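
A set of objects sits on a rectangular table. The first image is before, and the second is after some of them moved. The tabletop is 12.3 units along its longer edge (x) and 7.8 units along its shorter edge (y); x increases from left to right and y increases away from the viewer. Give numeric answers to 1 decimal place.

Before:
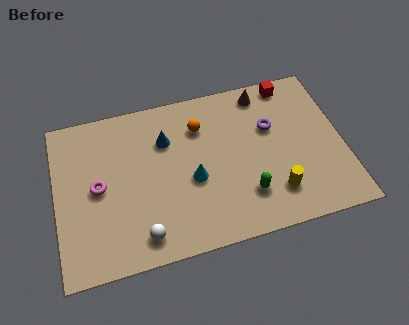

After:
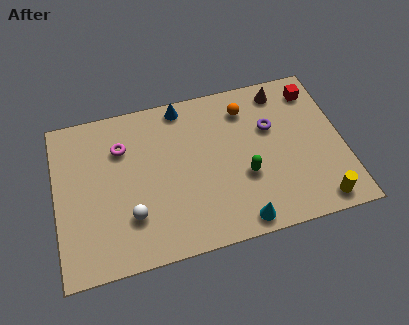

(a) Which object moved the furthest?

the cyan cone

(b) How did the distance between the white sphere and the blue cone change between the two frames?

+0.9

Before: roughly 4.5 units apart; after: 5.4. That's 0.9 units further apart.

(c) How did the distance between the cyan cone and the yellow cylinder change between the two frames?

-0.3

Before: roughly 3.7 units apart; after: 3.4. That's 0.3 units closer together.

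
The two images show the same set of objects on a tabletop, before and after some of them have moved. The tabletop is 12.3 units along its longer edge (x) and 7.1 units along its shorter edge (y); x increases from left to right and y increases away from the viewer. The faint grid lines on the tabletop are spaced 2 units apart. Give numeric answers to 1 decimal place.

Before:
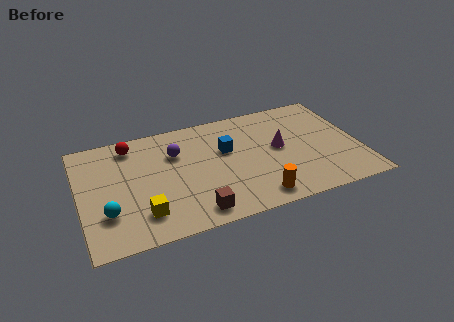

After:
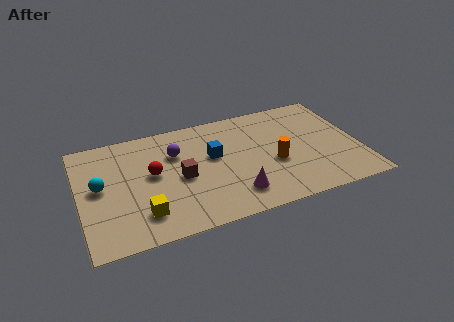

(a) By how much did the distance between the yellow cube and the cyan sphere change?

+1.2

The distance was about 1.6 in the first image and 2.8 in the second, so they moved 1.2 units further apart.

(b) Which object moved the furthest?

the magenta cone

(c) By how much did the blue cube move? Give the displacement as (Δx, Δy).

(-0.6, -0.2)

The blue cube was at about (6.5, 4.4) and moved to about (5.9, 4.2).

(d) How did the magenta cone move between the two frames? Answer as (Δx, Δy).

(-2.2, -2.3)

The magenta cone started near (8.8, 3.8) and ended near (6.6, 1.5).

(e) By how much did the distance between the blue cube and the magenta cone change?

+0.4

They were about 2.4 units apart before and 2.8 after — 0.4 units further apart.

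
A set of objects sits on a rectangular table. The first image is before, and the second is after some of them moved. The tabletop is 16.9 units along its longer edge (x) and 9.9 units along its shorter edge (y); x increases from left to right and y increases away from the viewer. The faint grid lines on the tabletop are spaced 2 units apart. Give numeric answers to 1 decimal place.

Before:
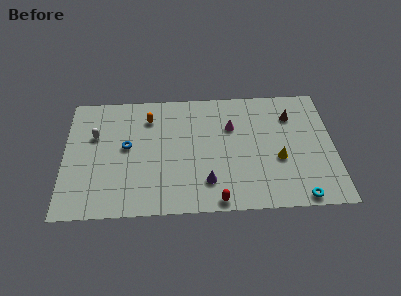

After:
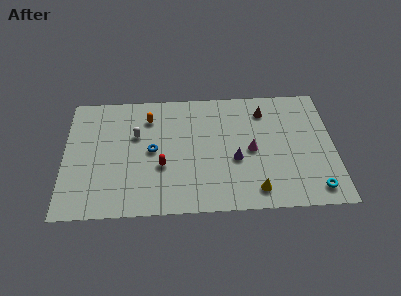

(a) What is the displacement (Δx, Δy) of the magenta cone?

(1.2, -2.0)

From the two frames, the magenta cone sits at roughly (10.5, 6.7) before and (11.7, 4.7) after.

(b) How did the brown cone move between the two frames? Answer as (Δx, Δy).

(-1.7, 0.5)

The brown cone was at about (14.3, 7.4) and moved to about (12.6, 7.9).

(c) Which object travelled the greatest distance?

the red capsule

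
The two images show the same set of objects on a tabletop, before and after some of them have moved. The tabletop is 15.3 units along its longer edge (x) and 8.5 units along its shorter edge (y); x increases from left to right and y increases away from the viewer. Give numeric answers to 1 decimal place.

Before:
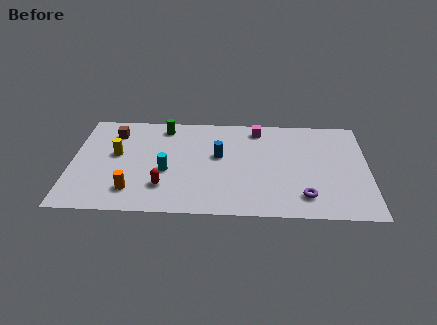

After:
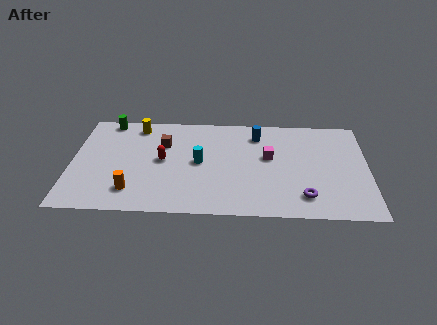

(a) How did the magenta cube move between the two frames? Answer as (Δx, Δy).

(0.6, -2.4)

The magenta cube started near (9.6, 7.3) and ended near (10.2, 4.9).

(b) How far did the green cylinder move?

2.9

The green cylinder moved from about (4.7, 7.3) to (1.8, 7.7), a distance of √(2.9² + 0.4²) ≈ 2.9.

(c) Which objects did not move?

the orange cylinder and the purple torus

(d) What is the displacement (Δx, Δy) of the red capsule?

(-0.1, 2.2)

The red capsule started near (4.8, 2.2) and ended near (4.7, 4.4).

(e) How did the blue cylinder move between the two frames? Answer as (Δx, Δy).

(2.0, 1.9)

From the two frames, the blue cylinder sits at roughly (7.6, 4.9) before and (9.6, 6.8) after.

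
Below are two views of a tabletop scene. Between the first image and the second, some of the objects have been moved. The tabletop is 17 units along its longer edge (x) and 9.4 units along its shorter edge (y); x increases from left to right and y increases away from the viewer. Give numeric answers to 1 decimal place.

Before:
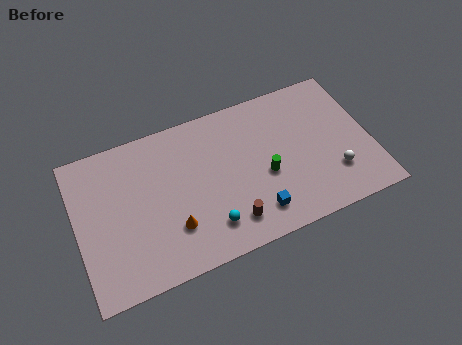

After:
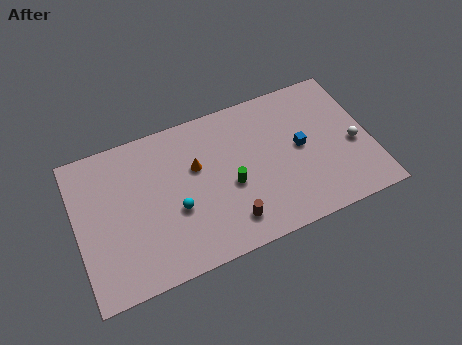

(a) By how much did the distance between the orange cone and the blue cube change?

+1.3

They were about 4.8 units apart before and 6.1 after — 1.3 units further apart.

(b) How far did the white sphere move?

1.9

The white sphere moved from about (14.7, 2.6) to (16.0, 4.0), a distance of √(1.3² + 1.4²) ≈ 1.9.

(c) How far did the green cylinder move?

2.0

The green cylinder moved from about (10.8, 3.9) to (8.8, 4.0), a distance of √(2.0² + 0.1²) ≈ 2.0.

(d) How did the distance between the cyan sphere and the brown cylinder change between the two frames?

+2.3

Before: roughly 1.2 units apart; after: 3.5. That's 2.3 units further apart.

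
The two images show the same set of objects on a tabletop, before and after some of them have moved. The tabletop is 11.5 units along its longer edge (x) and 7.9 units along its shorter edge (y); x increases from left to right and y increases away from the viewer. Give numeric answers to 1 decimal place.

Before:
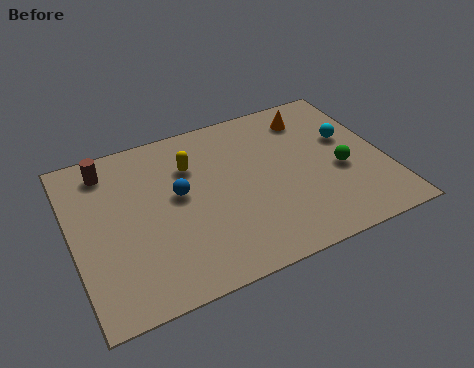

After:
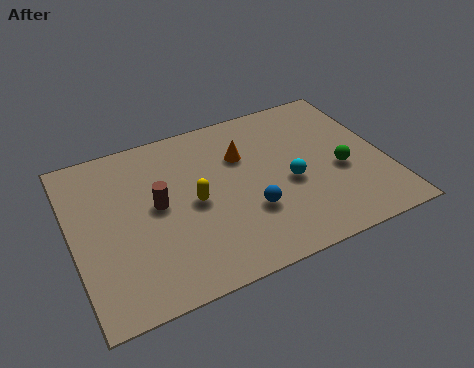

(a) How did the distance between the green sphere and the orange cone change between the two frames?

+0.8

Before: roughly 3.2 units apart; after: 4.0. That's 0.8 units further apart.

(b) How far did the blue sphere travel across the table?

3.0

The blue sphere moved from about (3.9, 4.4) to (6.3, 2.6), a distance of √(2.4² + 1.8²) ≈ 3.0.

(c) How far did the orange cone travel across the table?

2.9

From (9.1, 6.4) to (6.4, 5.4), the orange cone covered √(2.7² + 1.0²) ≈ 2.9 units.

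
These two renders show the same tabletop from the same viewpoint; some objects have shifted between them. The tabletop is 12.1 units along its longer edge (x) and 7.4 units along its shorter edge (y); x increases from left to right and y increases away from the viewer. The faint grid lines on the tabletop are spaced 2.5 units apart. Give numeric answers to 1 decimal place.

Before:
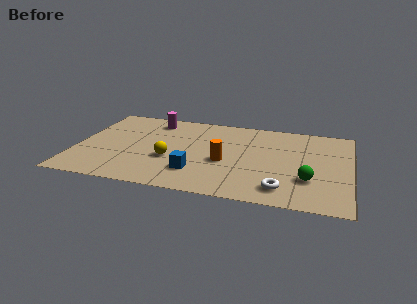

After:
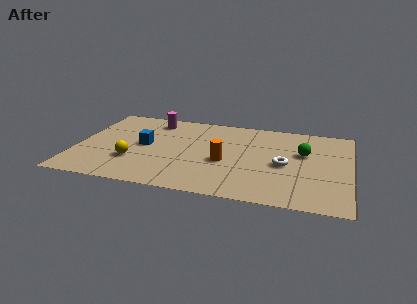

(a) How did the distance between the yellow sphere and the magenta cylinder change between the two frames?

+0.4

Before: roughly 3.5 units apart; after: 3.9. That's 0.4 units further apart.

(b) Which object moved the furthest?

the blue cube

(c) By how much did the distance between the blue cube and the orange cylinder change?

+2.0

The distance was about 1.7 in the first image and 3.7 in the second, so they moved 2.0 units further apart.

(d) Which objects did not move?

the orange cylinder and the magenta cylinder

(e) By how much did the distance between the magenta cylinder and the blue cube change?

-2.4

Before: roughly 4.8 units apart; after: 2.4. That's 2.4 units closer together.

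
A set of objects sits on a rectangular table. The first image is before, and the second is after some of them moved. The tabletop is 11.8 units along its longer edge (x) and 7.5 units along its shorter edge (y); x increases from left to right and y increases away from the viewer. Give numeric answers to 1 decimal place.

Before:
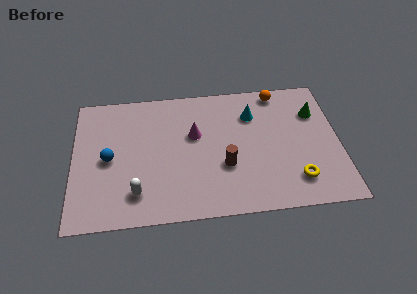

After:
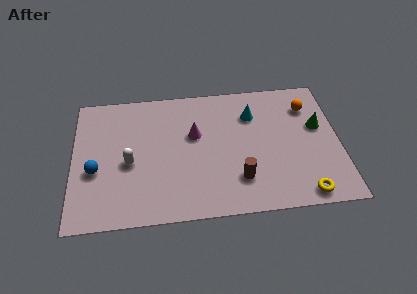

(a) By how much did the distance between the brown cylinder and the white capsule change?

+0.9

They were about 4.1 units apart before and 5.0 after — 0.9 units further apart.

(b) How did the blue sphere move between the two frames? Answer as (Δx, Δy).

(-0.6, -0.6)

The blue sphere was at about (1.6, 3.6) and moved to about (1.0, 3.0).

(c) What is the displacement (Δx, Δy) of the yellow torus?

(0.3, -0.8)

The yellow torus was at about (9.8, 1.6) and moved to about (10.1, 0.8).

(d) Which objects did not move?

the cyan cone and the magenta cone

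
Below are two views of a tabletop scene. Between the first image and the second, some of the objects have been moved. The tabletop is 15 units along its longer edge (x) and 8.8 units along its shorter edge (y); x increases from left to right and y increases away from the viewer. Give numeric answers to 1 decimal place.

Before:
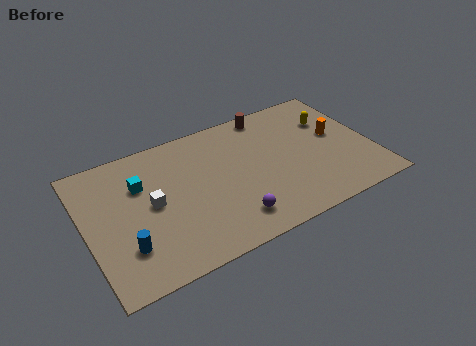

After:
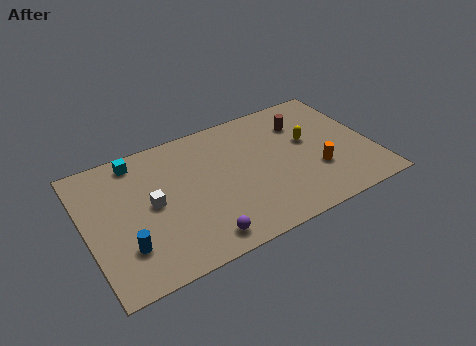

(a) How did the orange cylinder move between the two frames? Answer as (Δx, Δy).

(-1.4, -2.0)

The orange cylinder started near (13.3, 4.9) and ended near (11.9, 2.9).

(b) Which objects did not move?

the blue cylinder and the white cube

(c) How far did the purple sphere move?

1.8

From (7.2, 1.7) to (5.5, 1.2), the purple sphere covered √(1.7² + 0.5²) ≈ 1.8 units.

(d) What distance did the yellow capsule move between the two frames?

1.7

From (13.2, 6.1) to (11.8, 5.1), the yellow capsule covered √(1.4² + 1.0²) ≈ 1.7 units.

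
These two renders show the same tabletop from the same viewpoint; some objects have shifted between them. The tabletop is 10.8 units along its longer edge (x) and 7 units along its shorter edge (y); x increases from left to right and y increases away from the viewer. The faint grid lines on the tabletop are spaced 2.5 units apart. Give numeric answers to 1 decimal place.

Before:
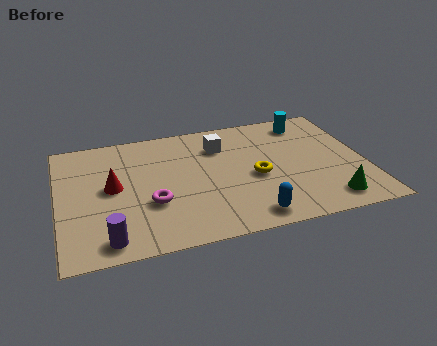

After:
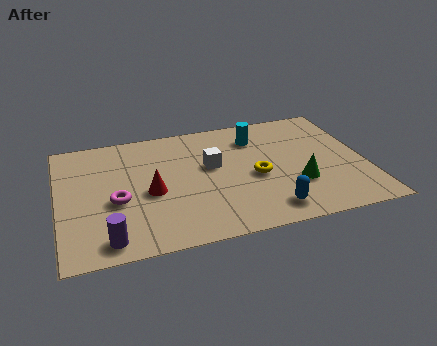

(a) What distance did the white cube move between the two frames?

1.2

From (5.8, 5.2) to (5.4, 4.1), the white cube covered √(0.4² + 1.1²) ≈ 1.2 units.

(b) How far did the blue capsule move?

0.7

The blue capsule moved from about (6.5, 0.9) to (7.2, 1.1), a distance of √(0.7² + 0.2²) ≈ 0.7.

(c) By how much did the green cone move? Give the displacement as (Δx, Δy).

(-1.0, 1.2)

From the two frames, the green cone sits at roughly (9.3, 1.1) before and (8.3, 2.3) after.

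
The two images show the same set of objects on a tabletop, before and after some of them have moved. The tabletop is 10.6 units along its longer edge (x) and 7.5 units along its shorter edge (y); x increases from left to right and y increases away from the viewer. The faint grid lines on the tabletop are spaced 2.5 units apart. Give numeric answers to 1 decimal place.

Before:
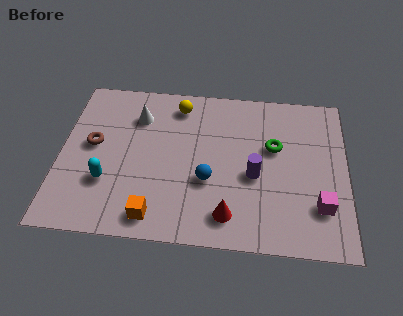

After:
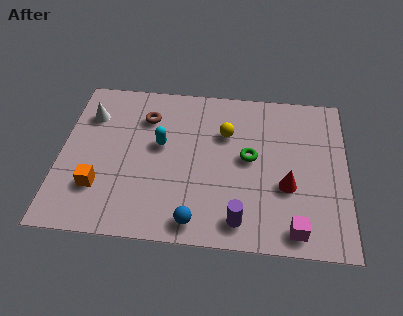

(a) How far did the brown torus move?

2.4

From (1.2, 4.1) to (3.1, 5.6), the brown torus covered √(1.9² + 1.5²) ≈ 2.4 units.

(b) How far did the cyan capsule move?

2.7

The cyan capsule was near (1.8, 2.4) before and (3.7, 4.3) after, so it travelled √(1.9² + 1.9²) ≈ 2.7 units.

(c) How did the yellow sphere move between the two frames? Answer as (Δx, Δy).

(1.8, -1.2)

The yellow sphere was at about (4.3, 6.3) and moved to about (6.1, 5.1).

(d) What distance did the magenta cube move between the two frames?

1.4

From (9.6, 2.0) to (8.7, 0.9), the magenta cube covered √(0.9² + 1.1²) ≈ 1.4 units.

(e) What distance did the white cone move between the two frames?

1.8

The white cone moved from about (2.8, 5.6) to (1.0, 5.5), a distance of √(1.8² + 0.1²) ≈ 1.8.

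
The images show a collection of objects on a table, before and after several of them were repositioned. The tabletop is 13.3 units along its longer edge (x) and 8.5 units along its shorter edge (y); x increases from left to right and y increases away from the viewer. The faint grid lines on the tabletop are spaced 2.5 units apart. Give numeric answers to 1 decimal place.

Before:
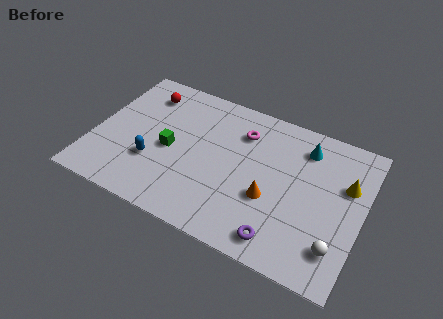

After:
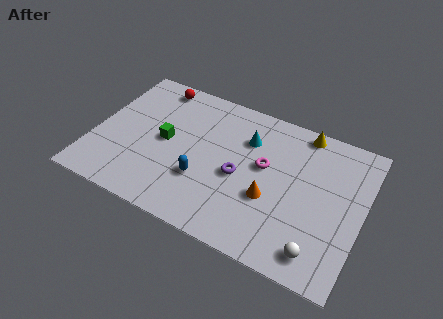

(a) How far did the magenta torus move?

2.0

The magenta torus moved from about (7.1, 6.4) to (8.4, 4.9), a distance of √(1.3² + 1.5²) ≈ 2.0.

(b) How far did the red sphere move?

0.8

From (2.1, 6.8) to (2.5, 7.5), the red sphere covered √(0.4² + 0.7²) ≈ 0.8 units.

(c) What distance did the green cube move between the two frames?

0.5

The green cube was near (3.8, 3.9) before and (3.5, 4.3) after, so it travelled √(0.3² + 0.4²) ≈ 0.5 units.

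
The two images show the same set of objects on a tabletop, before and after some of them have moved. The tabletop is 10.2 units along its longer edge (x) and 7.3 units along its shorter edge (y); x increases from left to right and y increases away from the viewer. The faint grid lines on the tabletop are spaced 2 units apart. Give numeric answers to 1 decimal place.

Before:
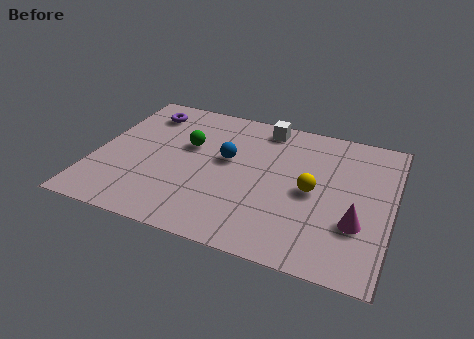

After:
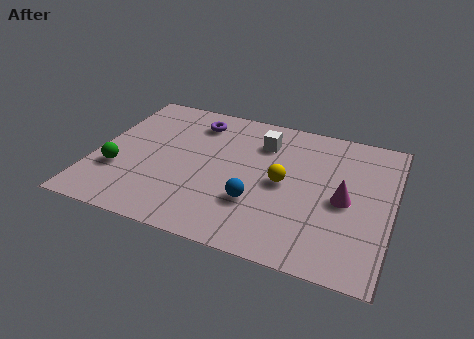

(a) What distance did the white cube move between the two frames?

0.9

The white cube was near (5.6, 6.4) before and (5.6, 5.5) after, so it travelled √(0.0² + 0.9²) ≈ 0.9 units.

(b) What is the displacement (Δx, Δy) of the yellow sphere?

(-1.0, 0.1)

The yellow sphere was at about (7.5, 3.5) and moved to about (6.5, 3.6).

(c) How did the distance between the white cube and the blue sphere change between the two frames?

+0.7

Before: roughly 2.5 units apart; after: 3.2. That's 0.7 units further apart.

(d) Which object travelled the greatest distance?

the green sphere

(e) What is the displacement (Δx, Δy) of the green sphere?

(-2.2, -2.1)

The green sphere started near (3.1, 4.5) and ended near (0.9, 2.4).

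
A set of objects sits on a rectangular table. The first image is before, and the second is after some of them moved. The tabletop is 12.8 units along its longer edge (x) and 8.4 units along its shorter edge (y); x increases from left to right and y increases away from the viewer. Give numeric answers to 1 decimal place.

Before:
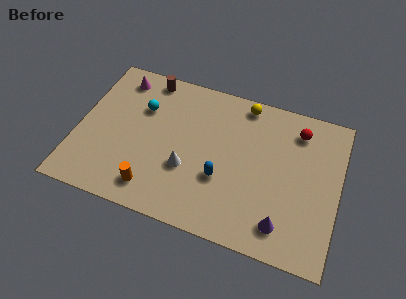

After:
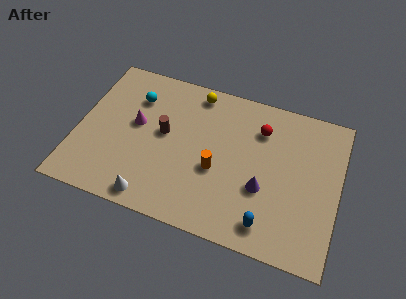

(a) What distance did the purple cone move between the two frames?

1.9

The purple cone moved from about (10.3, 1.5) to (9.2, 3.1), a distance of √(1.1² + 1.6²) ≈ 1.9.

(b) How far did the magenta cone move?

2.6

From (1.7, 7.1) to (2.8, 4.7), the magenta cone covered √(1.1² + 2.4²) ≈ 2.6 units.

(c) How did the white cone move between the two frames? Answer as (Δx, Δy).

(-1.5, -2.1)

From the two frames, the white cone sits at roughly (5.5, 3.0) before and (4.0, 0.9) after.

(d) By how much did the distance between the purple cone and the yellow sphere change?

-0.8

Before: roughly 6.5 units apart; after: 5.7. That's 0.8 units closer together.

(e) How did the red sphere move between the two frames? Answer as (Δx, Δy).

(-1.8, -0.5)

The red sphere was at about (10.6, 6.8) and moved to about (8.8, 6.3).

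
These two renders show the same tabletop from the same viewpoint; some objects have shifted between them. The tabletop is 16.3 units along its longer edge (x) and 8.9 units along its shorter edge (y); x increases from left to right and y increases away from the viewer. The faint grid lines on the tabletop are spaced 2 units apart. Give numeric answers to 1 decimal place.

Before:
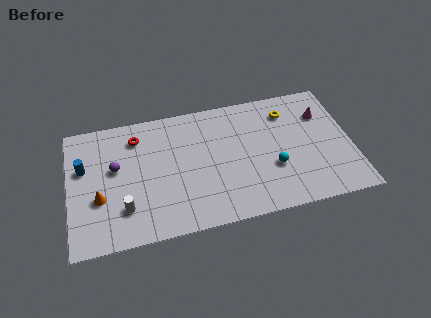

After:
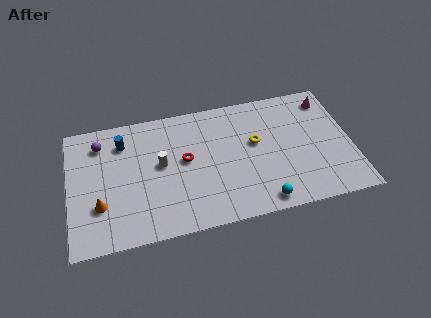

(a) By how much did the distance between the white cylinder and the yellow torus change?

-5.3

Before: roughly 10.8 units apart; after: 5.5. That's 5.3 units closer together.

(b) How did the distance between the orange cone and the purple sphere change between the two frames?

+2.2

The distance was about 2.1 in the first image and 4.3 in the second, so they moved 2.2 units further apart.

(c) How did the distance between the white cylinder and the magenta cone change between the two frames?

-2.2

The distance was about 12.4 in the first image and 10.2 in the second, so they moved 2.2 units closer together.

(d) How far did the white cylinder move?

3.4

From (3.1, 2.3) to (5.3, 4.9), the white cylinder covered √(2.2² + 2.6²) ≈ 3.4 units.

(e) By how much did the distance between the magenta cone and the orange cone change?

+0.8

The distance was about 13.5 in the first image and 14.3 in the second, so they moved 0.8 units further apart.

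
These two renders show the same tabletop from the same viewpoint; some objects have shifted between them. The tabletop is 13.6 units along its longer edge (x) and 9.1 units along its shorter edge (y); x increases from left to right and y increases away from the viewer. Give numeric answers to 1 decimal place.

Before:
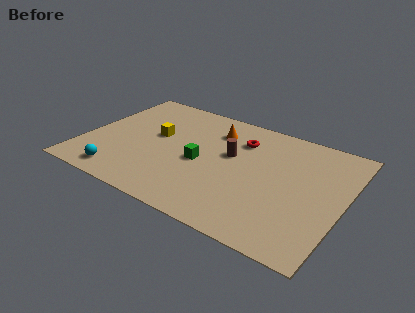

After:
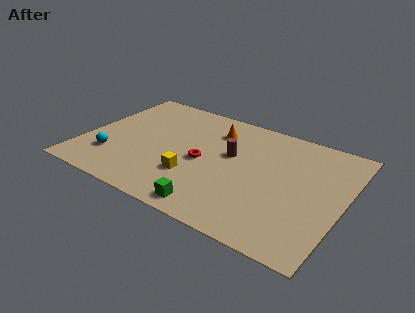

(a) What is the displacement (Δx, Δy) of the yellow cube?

(2.4, -2.4)

From the two frames, the yellow cube sits at roughly (3.6, 5.2) before and (6.0, 2.8) after.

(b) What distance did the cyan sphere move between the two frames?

1.4

The cyan sphere moved from about (2.4, 1.2) to (1.7, 2.4), a distance of √(0.7² + 1.2²) ≈ 1.4.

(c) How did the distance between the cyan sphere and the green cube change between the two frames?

+1.1

They were about 4.8 units apart before and 5.9 after — 1.1 units further apart.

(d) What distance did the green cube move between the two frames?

3.3

The green cube moved from about (6.2, 4.1) to (7.4, 1.0), a distance of √(1.2² + 3.1²) ≈ 3.3.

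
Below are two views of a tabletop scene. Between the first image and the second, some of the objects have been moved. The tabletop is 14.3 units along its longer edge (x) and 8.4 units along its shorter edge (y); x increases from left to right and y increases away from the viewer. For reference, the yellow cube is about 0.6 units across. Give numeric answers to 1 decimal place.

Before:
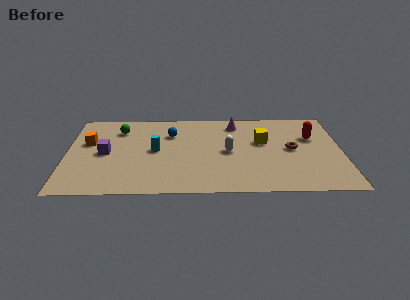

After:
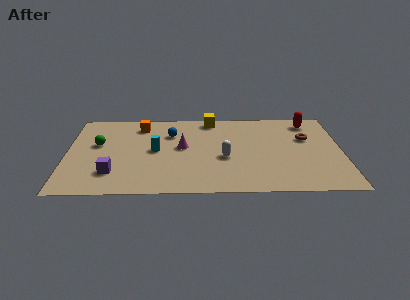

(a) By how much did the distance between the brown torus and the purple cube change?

+0.9

They were about 9.7 units apart before and 10.6 after — 0.9 units further apart.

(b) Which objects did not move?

the blue sphere and the cyan cylinder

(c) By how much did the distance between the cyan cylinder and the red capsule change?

+0.3

They were about 8.3 units apart before and 8.6 after — 0.3 units further apart.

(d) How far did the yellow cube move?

3.6

The yellow cube moved from about (10.2, 5.1) to (7.5, 7.5), a distance of √(2.7² + 2.4²) ≈ 3.6.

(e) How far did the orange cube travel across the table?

3.2

The orange cube moved from about (1.1, 5.2) to (3.8, 6.9), a distance of √(2.7² + 1.7²) ≈ 3.2.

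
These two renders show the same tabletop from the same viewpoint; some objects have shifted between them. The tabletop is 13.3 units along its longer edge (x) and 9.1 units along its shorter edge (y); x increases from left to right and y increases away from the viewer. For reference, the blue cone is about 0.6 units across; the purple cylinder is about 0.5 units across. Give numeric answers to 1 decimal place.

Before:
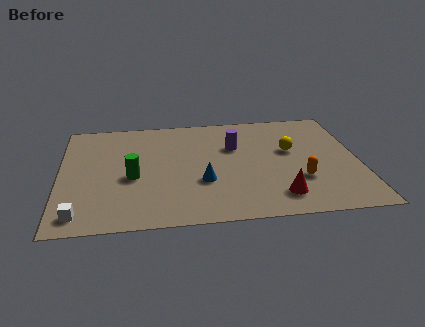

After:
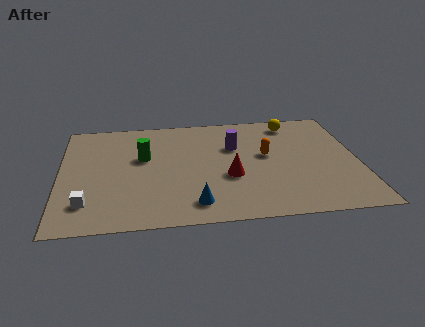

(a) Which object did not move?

the purple cylinder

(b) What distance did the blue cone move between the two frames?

1.7

The blue cone was near (6.3, 3.2) before and (5.9, 1.5) after, so it travelled √(0.4² + 1.7²) ≈ 1.7 units.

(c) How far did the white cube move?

0.9

From (0.9, 1.2) to (1.2, 2.0), the white cube covered √(0.3² + 0.8²) ≈ 0.9 units.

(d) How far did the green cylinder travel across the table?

1.7

From (3.2, 3.9) to (3.7, 5.5), the green cylinder covered √(0.5² + 1.6²) ≈ 1.7 units.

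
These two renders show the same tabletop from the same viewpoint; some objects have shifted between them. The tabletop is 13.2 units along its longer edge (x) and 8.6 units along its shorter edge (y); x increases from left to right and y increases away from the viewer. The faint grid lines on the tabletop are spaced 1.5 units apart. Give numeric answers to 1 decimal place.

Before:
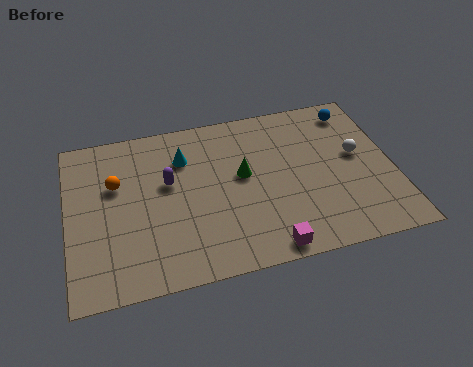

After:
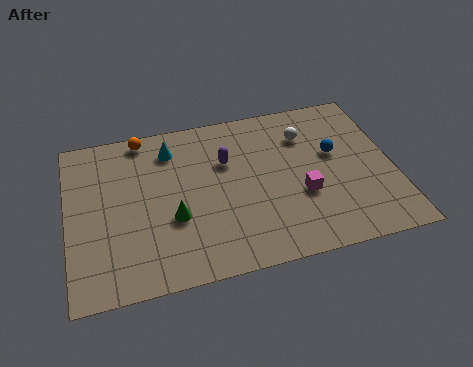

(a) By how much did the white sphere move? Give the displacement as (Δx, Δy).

(-2.0, 1.6)

The white sphere started near (11.8, 4.8) and ended near (9.8, 6.4).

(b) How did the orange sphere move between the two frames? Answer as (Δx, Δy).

(1.2, 2.3)

The orange sphere started near (2.0, 5.5) and ended near (3.2, 7.8).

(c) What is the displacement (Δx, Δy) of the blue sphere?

(-1.0, -2.2)

From the two frames, the blue sphere sits at roughly (11.9, 7.3) before and (10.9, 5.1) after.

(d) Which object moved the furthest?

the green cone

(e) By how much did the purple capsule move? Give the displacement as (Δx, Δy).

(2.4, 0.6)

The purple capsule was at about (4.1, 5.1) and moved to about (6.5, 5.7).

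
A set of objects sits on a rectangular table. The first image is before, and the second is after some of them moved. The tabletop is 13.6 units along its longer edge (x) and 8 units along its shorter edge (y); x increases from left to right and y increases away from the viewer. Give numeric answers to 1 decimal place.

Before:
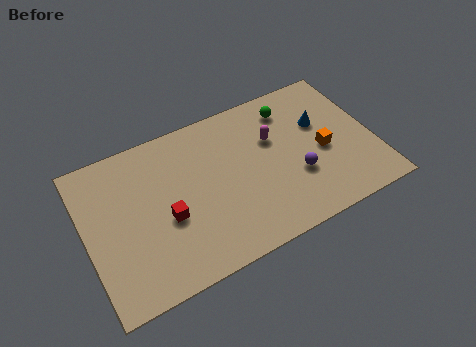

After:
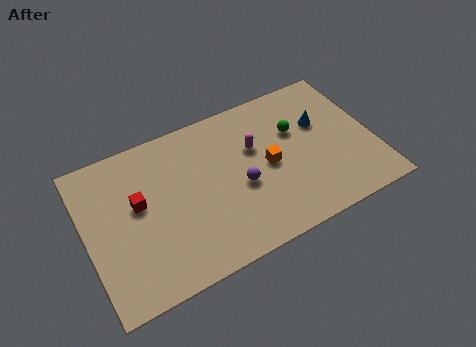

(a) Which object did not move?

the blue cone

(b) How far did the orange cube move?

2.6

The orange cube moved from about (11.2, 3.6) to (8.6, 3.9), a distance of √(2.6² + 0.3²) ≈ 2.6.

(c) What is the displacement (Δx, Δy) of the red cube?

(-1.2, 1.3)

The red cube was at about (3.7, 3.3) and moved to about (2.5, 4.6).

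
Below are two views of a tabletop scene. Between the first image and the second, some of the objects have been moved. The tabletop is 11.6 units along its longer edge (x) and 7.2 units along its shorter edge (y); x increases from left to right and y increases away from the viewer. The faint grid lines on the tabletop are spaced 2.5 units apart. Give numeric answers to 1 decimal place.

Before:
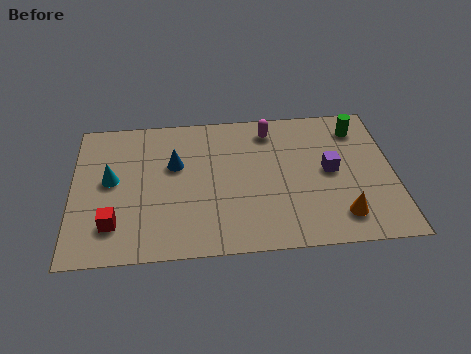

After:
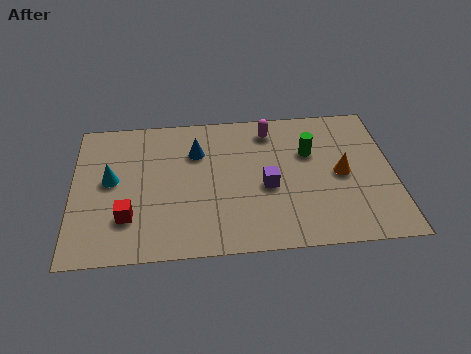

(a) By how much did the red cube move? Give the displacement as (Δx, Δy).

(0.5, 0.3)

The red cube started near (1.5, 1.7) and ended near (2.0, 2.0).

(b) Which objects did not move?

the magenta capsule and the cyan cone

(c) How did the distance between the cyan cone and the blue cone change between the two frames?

+0.9

Before: roughly 2.4 units apart; after: 3.3. That's 0.9 units further apart.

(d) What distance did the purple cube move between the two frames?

2.4

The purple cube was near (9.3, 3.7) before and (7.0, 3.1) after, so it travelled √(2.3² + 0.6²) ≈ 2.4 units.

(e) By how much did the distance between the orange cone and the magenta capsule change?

-1.7

They were about 5.2 units apart before and 3.5 after — 1.7 units closer together.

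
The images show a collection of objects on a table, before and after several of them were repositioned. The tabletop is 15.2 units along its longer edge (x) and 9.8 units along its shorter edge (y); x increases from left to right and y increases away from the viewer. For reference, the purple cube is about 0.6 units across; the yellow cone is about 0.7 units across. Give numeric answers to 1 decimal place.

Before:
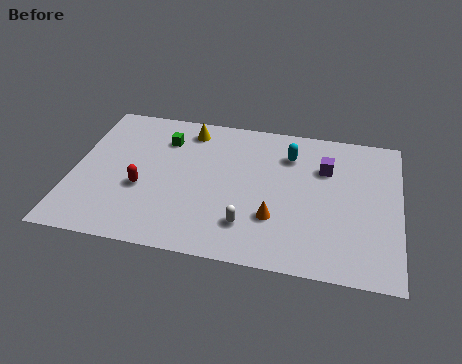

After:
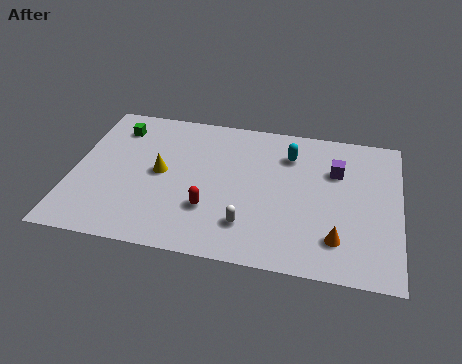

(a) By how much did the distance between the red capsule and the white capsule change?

-3.3

Before: roughly 5.2 units apart; after: 1.9. That's 3.3 units closer together.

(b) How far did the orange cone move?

3.0

The orange cone was near (9.5, 3.0) before and (12.4, 2.2) after, so it travelled √(2.9² + 0.8²) ≈ 3.0 units.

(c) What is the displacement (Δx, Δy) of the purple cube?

(0.5, -0.1)

From the two frames, the purple cube sits at roughly (11.7, 6.8) before and (12.2, 6.7) after.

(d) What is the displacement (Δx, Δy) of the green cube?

(-2.3, 0.4)

The green cube started near (4.1, 7.4) and ended near (1.8, 7.8).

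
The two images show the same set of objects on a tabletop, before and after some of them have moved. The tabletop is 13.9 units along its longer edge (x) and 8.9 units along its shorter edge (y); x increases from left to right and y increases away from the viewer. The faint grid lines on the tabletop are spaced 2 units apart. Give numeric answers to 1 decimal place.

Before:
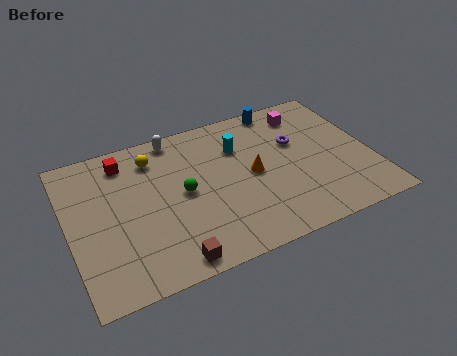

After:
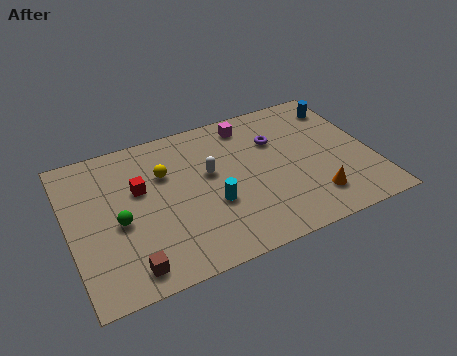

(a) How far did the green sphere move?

3.1

The green sphere moved from about (5.2, 4.5) to (2.2, 3.9), a distance of √(3.0² + 0.6²) ≈ 3.1.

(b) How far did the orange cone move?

3.5

The orange cone moved from about (8.4, 4.4) to (10.9, 1.9), a distance of √(2.5² + 2.5²) ≈ 3.5.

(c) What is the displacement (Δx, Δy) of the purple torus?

(-0.9, 0.5)

From the two frames, the purple torus sits at roughly (10.6, 5.6) before and (9.7, 6.1) after.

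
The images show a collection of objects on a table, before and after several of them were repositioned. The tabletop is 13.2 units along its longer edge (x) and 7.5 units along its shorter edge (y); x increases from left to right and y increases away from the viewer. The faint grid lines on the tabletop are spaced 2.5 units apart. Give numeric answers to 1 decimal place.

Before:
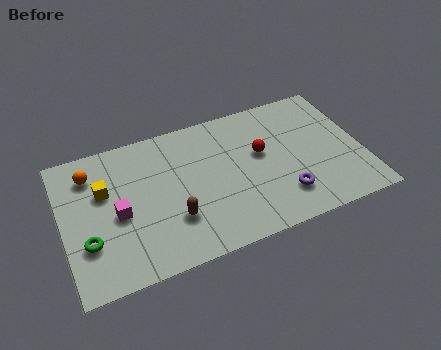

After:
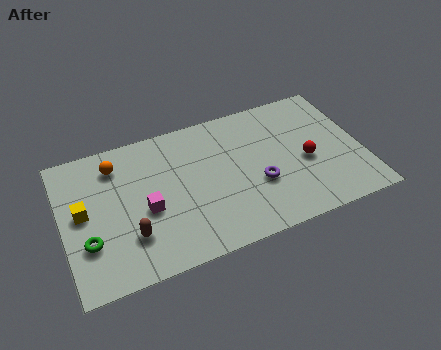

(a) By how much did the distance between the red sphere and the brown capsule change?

+3.4

The distance was about 4.6 in the first image and 8.0 in the second, so they moved 3.4 units further apart.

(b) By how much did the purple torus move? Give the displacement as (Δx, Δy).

(-1.0, 1.0)

The purple torus was at about (9.5, 1.8) and moved to about (8.5, 2.8).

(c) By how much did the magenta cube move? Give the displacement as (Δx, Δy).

(1.2, -0.2)

From the two frames, the magenta cube sits at roughly (2.4, 3.4) before and (3.6, 3.2) after.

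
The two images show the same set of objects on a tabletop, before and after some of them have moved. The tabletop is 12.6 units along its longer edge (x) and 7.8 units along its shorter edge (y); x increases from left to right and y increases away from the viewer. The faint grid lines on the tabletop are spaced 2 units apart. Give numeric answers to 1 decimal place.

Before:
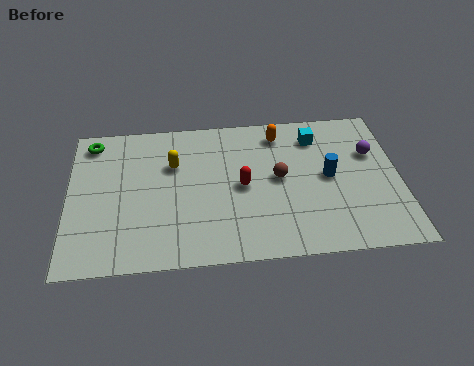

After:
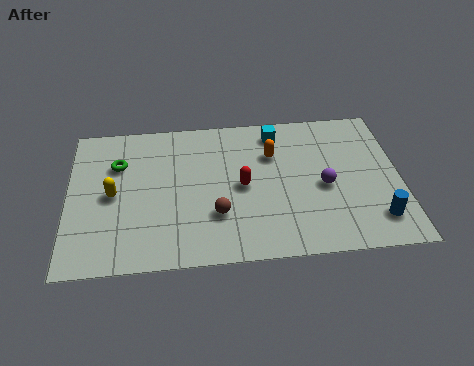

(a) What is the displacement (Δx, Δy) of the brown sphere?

(-2.4, -1.7)

The brown sphere was at about (8.0, 4.1) and moved to about (5.6, 2.4).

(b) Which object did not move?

the red capsule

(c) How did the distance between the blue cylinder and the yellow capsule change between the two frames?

+4.1

They were about 6.0 units apart before and 10.1 after — 4.1 units further apart.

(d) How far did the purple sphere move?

2.5

The purple sphere moved from about (11.6, 5.1) to (9.7, 3.5), a distance of √(1.9² + 1.6²) ≈ 2.5.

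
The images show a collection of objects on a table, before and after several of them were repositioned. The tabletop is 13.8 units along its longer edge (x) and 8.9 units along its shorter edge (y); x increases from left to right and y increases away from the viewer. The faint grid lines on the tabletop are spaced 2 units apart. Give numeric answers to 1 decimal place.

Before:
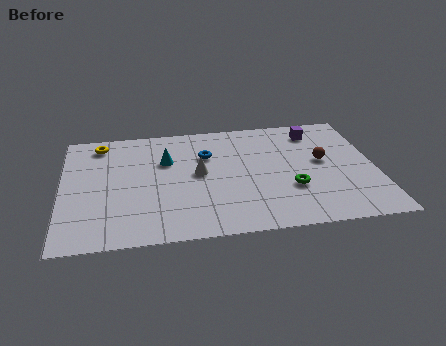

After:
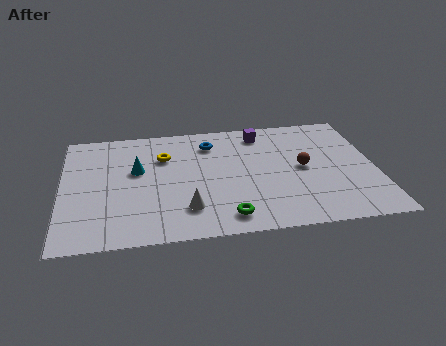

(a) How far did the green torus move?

3.4

From (10.0, 3.0) to (7.1, 1.3), the green torus covered √(2.9² + 1.7²) ≈ 3.4 units.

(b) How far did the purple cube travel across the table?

2.4

The purple cube moved from about (11.3, 7.3) to (8.9, 7.5), a distance of √(2.4² + 0.2²) ≈ 2.4.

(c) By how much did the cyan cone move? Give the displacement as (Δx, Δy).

(-1.3, -0.6)

The cyan cone was at about (4.6, 5.9) and moved to about (3.3, 5.3).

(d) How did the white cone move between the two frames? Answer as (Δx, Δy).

(-0.6, -2.6)

The white cone started near (6.0, 4.7) and ended near (5.4, 2.1).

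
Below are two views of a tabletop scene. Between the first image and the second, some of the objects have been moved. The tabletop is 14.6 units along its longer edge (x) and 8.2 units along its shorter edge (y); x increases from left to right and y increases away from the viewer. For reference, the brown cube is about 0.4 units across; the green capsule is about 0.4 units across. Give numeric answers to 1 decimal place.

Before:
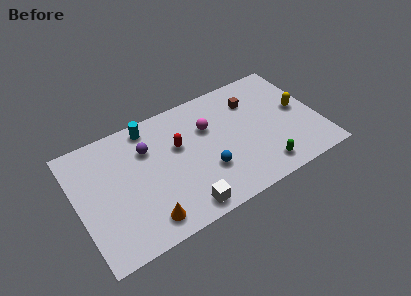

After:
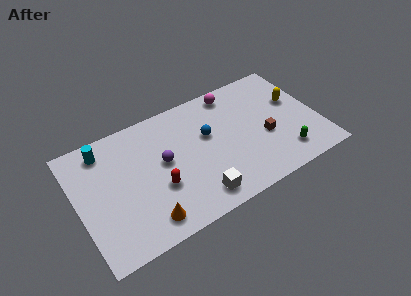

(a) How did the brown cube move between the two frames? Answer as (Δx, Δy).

(0.4, -2.8)

The brown cube started near (10.9, 6.1) and ended near (11.3, 3.3).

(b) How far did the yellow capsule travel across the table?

0.7

From (13.5, 4.3) to (13.4, 5.0), the yellow capsule covered √(0.1² + 0.7²) ≈ 0.7 units.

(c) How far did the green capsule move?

1.4

The green capsule was near (10.8, 1.3) before and (12.2, 1.6) after, so it travelled √(1.4² + 0.3²) ≈ 1.4 units.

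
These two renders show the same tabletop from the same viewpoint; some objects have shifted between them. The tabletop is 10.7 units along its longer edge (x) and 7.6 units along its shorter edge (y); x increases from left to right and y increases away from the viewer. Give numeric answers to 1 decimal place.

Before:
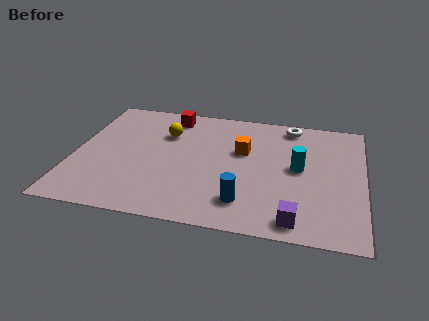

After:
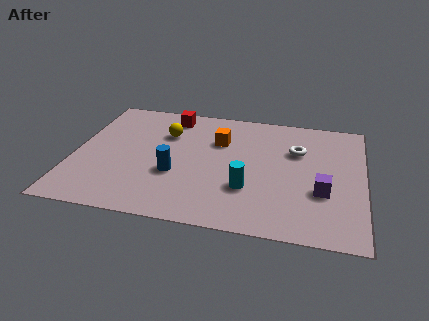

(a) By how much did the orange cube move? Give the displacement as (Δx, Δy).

(-0.9, 0.5)

The orange cube started near (6.2, 4.7) and ended near (5.3, 5.2).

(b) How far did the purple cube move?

2.0

The purple cube was near (8.3, 0.9) before and (9.2, 2.7) after, so it travelled √(0.9² + 1.8²) ≈ 2.0 units.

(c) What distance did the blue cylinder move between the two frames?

2.9

The blue cylinder moved from about (6.4, 1.6) to (3.8, 2.8), a distance of √(2.6² + 1.2²) ≈ 2.9.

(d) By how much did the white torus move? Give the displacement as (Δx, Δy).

(0.3, -1.6)

From the two frames, the white torus sits at roughly (7.9, 6.7) before and (8.2, 5.1) after.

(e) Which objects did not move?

the yellow sphere and the red cube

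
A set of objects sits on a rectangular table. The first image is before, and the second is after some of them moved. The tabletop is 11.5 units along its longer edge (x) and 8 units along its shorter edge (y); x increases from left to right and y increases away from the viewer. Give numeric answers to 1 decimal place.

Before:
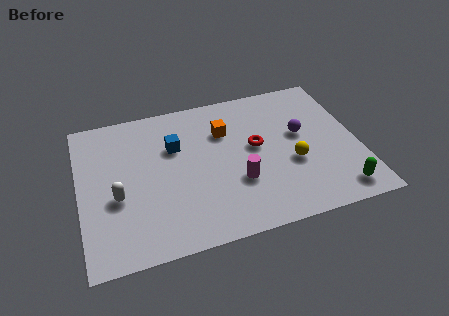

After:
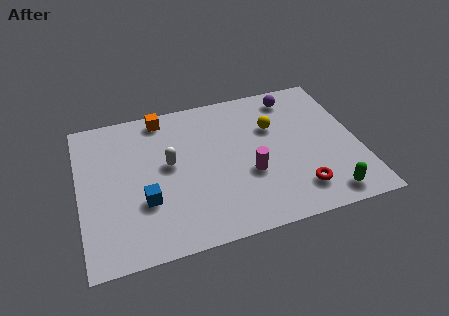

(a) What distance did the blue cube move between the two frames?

3.0

The blue cube moved from about (4.0, 5.3) to (2.6, 2.7), a distance of √(1.4² + 2.6²) ≈ 3.0.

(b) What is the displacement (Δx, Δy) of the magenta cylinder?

(0.5, 0.3)

The magenta cylinder started near (6.4, 2.7) and ended near (6.9, 3.0).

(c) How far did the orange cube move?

2.9

From (6.1, 5.6) to (3.6, 7.1), the orange cube covered √(2.5² + 1.5²) ≈ 2.9 units.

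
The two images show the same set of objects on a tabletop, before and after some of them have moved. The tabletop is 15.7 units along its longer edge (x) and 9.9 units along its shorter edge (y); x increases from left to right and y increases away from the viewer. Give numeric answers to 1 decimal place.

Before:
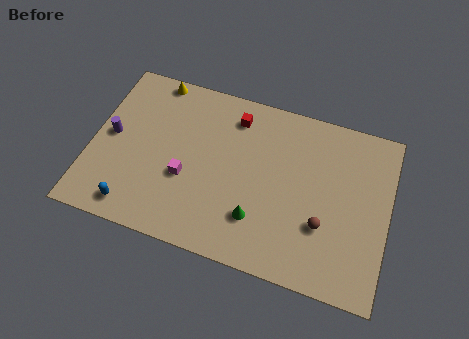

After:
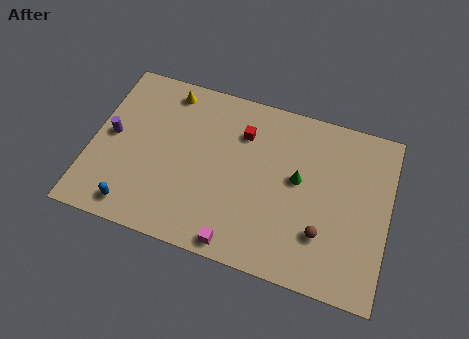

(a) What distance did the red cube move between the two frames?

0.9

The red cube moved from about (7.3, 8.1) to (7.8, 7.3), a distance of √(0.5² + 0.8²) ≈ 0.9.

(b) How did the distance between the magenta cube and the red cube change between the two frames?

+1.6

The distance was about 4.8 in the first image and 6.4 in the second, so they moved 1.6 units further apart.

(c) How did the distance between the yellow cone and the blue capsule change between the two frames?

-0.4

Before: roughly 7.8 units apart; after: 7.4. That's 0.4 units closer together.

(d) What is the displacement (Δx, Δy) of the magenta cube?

(3.0, -2.9)

The magenta cube started near (5.1, 3.8) and ended near (8.1, 0.9).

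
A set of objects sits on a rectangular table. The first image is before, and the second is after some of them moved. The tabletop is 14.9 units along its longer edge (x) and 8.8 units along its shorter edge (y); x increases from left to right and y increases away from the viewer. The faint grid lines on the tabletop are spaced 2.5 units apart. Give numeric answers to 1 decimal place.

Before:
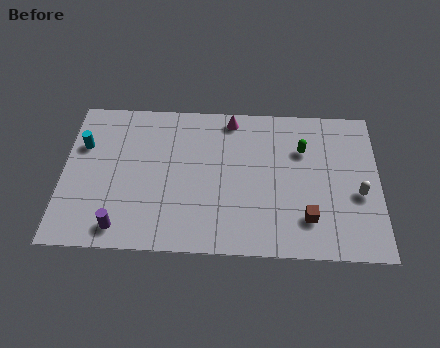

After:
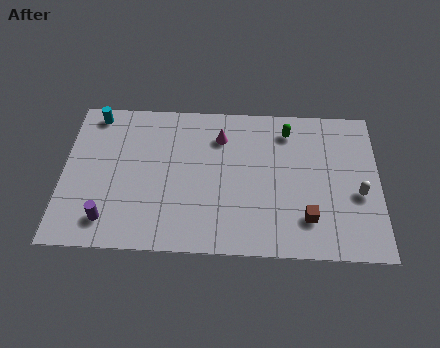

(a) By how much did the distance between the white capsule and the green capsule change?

+1.3

Before: roughly 3.6 units apart; after: 4.9. That's 1.3 units further apart.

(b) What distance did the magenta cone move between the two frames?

1.2

The magenta cone moved from about (7.9, 7.8) to (7.4, 6.7), a distance of √(0.5² + 1.1²) ≈ 1.2.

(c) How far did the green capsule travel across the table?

1.3

The green capsule moved from about (11.3, 6.1) to (10.6, 7.2), a distance of √(0.7² + 1.1²) ≈ 1.3.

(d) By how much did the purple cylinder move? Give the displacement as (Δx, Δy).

(-0.6, 0.4)

The purple cylinder was at about (2.8, 1.2) and moved to about (2.2, 1.6).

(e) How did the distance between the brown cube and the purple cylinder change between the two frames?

+0.6

Before: roughly 8.7 units apart; after: 9.3. That's 0.6 units further apart.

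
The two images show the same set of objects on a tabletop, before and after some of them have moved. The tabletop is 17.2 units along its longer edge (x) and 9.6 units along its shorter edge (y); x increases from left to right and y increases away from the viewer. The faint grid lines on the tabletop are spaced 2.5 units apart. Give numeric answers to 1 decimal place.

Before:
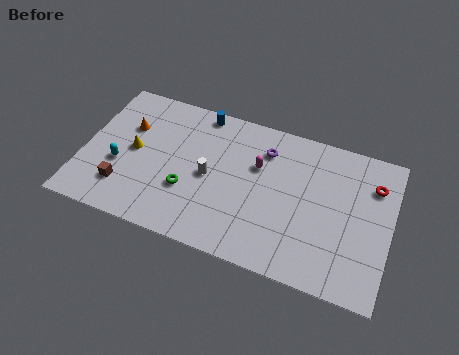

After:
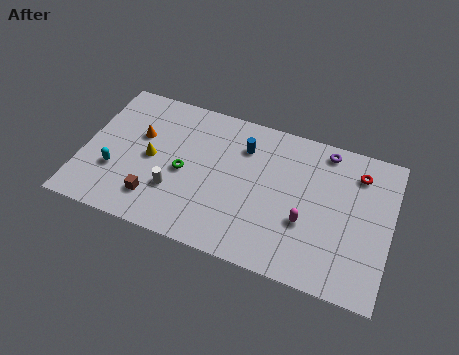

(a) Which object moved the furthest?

the magenta capsule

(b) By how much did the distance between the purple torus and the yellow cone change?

+2.6

The distance was about 7.6 in the first image and 10.2 in the second, so they moved 2.6 units further apart.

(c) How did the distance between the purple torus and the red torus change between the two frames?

-4.0

They were about 6.1 units apart before and 2.1 after — 4.0 units closer together.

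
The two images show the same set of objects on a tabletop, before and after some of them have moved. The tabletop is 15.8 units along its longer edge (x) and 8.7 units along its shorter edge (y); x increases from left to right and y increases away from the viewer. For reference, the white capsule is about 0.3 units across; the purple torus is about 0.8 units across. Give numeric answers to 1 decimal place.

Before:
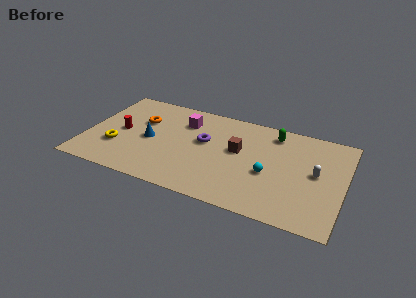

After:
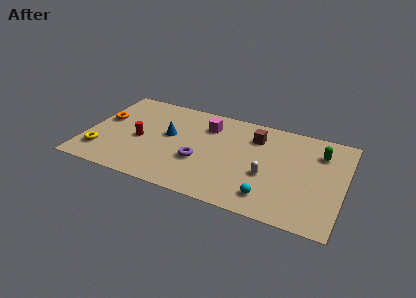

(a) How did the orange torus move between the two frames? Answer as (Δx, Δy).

(-2.3, -0.6)

The orange torus was at about (3.2, 5.7) and moved to about (0.9, 5.1).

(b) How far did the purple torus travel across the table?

1.9

From (7.2, 5.1) to (7.1, 3.2), the purple torus covered √(0.1² + 1.9²) ≈ 1.9 units.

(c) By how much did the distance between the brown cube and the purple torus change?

+2.5

Before: roughly 2.1 units apart; after: 4.6. That's 2.5 units further apart.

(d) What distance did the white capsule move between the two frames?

3.1

The white capsule was near (14.1, 4.6) before and (11.2, 3.4) after, so it travelled √(2.9² + 1.2²) ≈ 3.1 units.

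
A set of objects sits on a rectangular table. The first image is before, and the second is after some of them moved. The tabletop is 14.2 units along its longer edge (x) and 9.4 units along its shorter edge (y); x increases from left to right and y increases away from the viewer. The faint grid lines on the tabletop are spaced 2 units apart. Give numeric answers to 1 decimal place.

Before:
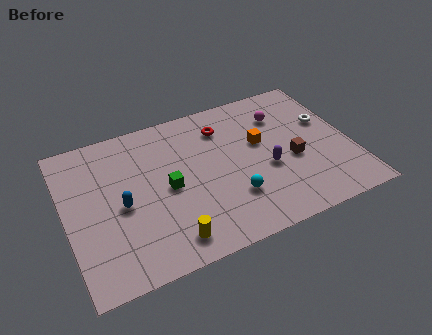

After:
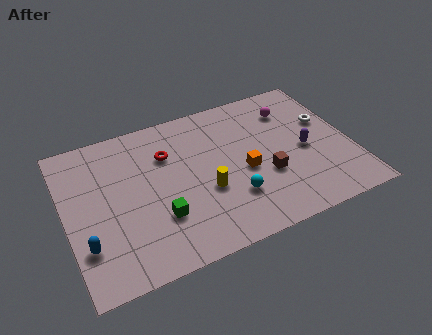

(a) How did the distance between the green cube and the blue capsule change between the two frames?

+1.3

The distance was about 2.3 in the first image and 3.6 in the second, so they moved 1.3 units further apart.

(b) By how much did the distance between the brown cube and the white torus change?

+1.4

Before: roughly 2.8 units apart; after: 4.2. That's 1.4 units further apart.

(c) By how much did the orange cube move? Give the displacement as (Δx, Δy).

(-1.0, -1.5)

From the two frames, the orange cube sits at roughly (9.8, 5.6) before and (8.8, 4.1) after.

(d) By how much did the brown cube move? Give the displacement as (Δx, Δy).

(-1.4, -0.5)

The brown cube started near (11.2, 3.9) and ended near (9.8, 3.4).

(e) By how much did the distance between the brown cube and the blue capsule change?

+0.5

They were about 8.5 units apart before and 9.0 after — 0.5 units further apart.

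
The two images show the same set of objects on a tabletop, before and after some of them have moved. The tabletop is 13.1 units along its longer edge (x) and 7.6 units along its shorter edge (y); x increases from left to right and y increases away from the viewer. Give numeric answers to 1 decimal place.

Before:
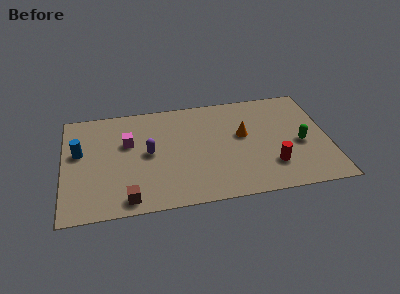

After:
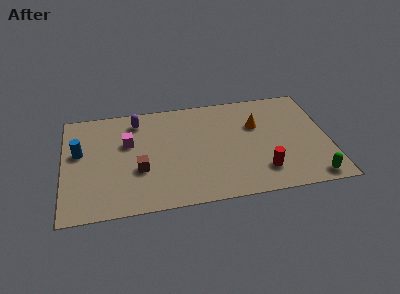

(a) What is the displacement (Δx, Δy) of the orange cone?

(0.7, 0.6)

The orange cone started near (8.9, 4.4) and ended near (9.6, 5.0).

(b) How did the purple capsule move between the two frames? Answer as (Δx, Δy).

(-0.5, 2.4)

From the two frames, the purple capsule sits at roughly (4.2, 3.9) before and (3.7, 6.3) after.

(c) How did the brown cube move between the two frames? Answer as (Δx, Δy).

(0.6, 1.9)

The brown cube started near (3.1, 0.9) and ended near (3.7, 2.8).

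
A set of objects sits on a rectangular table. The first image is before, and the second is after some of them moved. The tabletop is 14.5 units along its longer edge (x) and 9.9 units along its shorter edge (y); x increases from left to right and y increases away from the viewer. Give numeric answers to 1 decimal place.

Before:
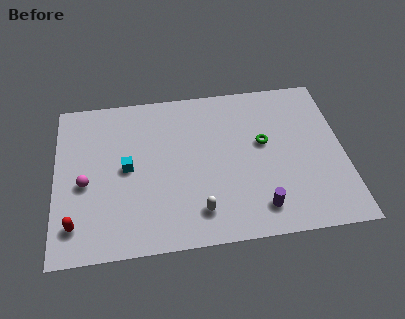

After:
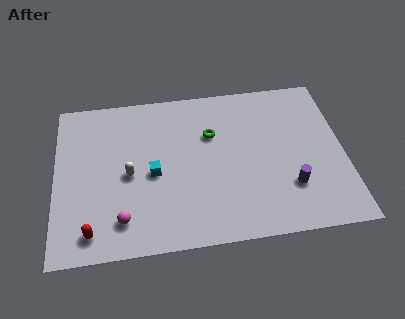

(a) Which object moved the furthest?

the white capsule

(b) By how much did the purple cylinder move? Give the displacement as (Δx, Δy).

(1.6, 1.1)

The purple cylinder was at about (10.1, 1.7) and moved to about (11.7, 2.8).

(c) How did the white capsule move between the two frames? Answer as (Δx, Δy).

(-3.4, 2.7)

The white capsule was at about (7.1, 1.9) and moved to about (3.7, 4.6).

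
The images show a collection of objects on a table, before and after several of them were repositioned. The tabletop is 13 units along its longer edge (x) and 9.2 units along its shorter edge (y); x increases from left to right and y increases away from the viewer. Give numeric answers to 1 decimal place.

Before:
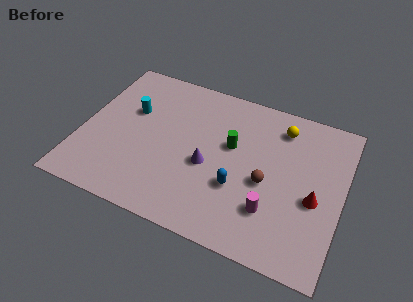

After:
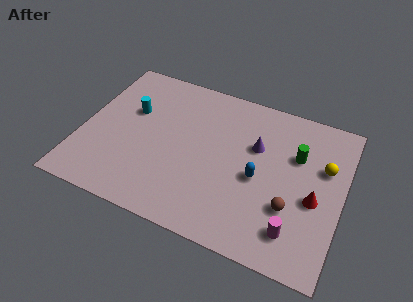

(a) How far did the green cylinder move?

3.3

The green cylinder moved from about (7.4, 5.5) to (10.6, 6.1), a distance of √(3.2² + 0.6²) ≈ 3.3.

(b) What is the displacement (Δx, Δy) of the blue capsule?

(0.9, 0.9)

The blue capsule was at about (8.0, 3.2) and moved to about (8.9, 4.1).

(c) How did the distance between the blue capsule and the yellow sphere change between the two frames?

-1.0

Before: roughly 4.6 units apart; after: 3.6. That's 1.0 units closer together.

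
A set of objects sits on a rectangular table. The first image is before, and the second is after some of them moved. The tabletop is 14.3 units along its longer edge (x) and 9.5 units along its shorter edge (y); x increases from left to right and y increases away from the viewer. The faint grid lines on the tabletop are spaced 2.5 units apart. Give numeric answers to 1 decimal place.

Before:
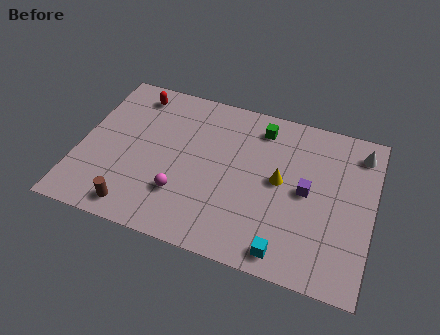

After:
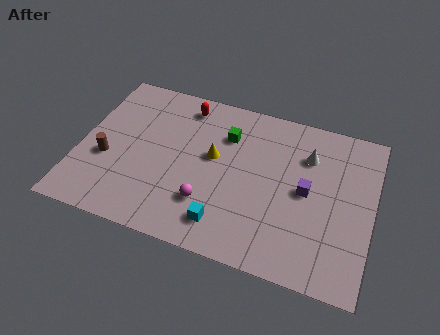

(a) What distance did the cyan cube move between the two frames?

3.1

The cyan cube moved from about (10.4, 1.1) to (7.4, 1.7), a distance of √(3.0² + 0.6²) ≈ 3.1.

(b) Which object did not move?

the purple cube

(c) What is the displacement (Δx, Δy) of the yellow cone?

(-3.3, 0.4)

From the two frames, the yellow cone sits at roughly (9.8, 5.0) before and (6.5, 5.4) after.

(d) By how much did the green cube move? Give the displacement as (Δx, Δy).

(-1.6, -1.0)

From the two frames, the green cube sits at roughly (8.6, 7.9) before and (7.0, 6.9) after.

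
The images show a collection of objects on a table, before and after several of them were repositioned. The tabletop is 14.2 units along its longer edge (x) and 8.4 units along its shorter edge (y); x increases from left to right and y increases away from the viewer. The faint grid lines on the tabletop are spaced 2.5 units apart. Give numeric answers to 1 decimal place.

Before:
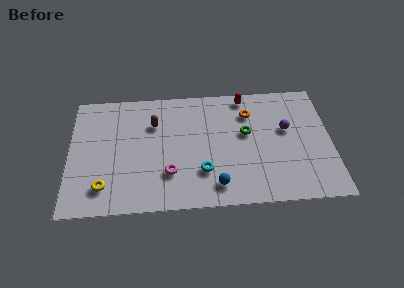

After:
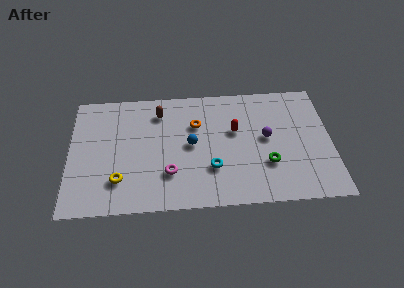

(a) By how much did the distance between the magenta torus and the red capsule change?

-2.1

The distance was about 6.6 in the first image and 4.5 in the second, so they moved 2.1 units closer together.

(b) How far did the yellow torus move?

0.9

The yellow torus moved from about (1.9, 1.7) to (2.7, 2.1), a distance of √(0.8² + 0.4²) ≈ 0.9.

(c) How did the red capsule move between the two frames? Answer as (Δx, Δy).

(-0.6, -2.4)

The red capsule was at about (9.6, 7.5) and moved to about (9.0, 5.1).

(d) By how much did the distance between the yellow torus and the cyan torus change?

-0.3

The distance was about 5.3 in the first image and 5.0 in the second, so they moved 0.3 units closer together.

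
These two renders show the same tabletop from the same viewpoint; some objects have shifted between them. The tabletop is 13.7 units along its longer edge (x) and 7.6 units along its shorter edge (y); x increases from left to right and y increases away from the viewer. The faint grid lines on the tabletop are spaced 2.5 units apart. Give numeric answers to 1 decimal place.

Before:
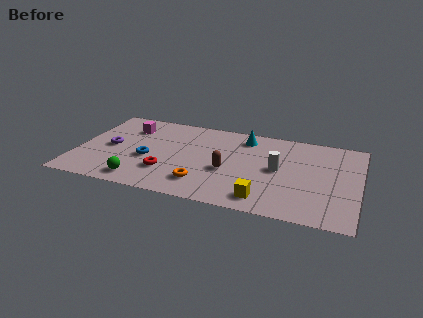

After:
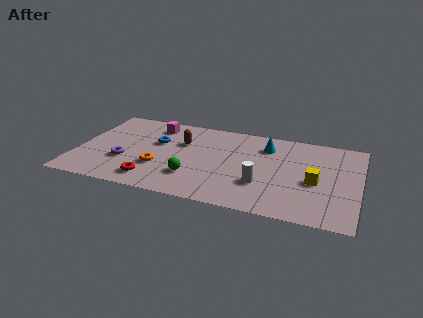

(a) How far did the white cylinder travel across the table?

1.7

The white cylinder was near (9.8, 3.9) before and (9.1, 2.4) after, so it travelled √(0.7² + 1.5²) ≈ 1.7 units.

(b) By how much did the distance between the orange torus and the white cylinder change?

+0.9

The distance was about 4.1 in the first image and 5.0 in the second, so they moved 0.9 units further apart.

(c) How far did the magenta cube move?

1.3

The magenta cube moved from about (2.3, 5.7) to (3.5, 6.2), a distance of √(1.2² + 0.5²) ≈ 1.3.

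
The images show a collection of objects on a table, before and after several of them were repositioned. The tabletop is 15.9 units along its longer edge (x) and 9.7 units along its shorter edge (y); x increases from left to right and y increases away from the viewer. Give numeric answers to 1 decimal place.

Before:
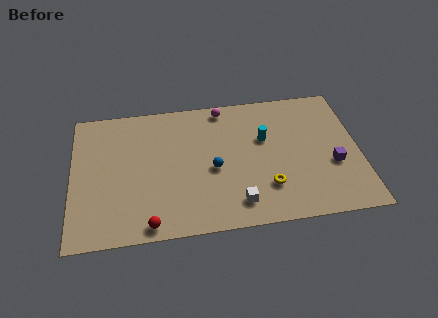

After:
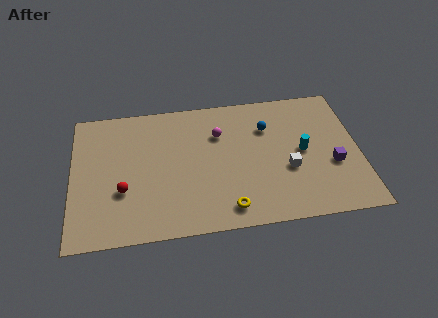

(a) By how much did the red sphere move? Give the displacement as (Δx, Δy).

(-1.4, 2.5)

From the two frames, the red sphere sits at roughly (4.2, 0.9) before and (2.8, 3.4) after.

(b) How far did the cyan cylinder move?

2.4

From (10.7, 6.1) to (12.8, 4.9), the cyan cylinder covered √(2.1² + 1.2²) ≈ 2.4 units.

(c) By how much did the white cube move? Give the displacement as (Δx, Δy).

(2.9, 2.0)

The white cube was at about (9.0, 1.7) and moved to about (11.9, 3.7).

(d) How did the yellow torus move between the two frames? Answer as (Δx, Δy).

(-2.2, -1.2)

The yellow torus was at about (10.7, 2.6) and moved to about (8.5, 1.4).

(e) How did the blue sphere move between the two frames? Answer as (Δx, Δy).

(3.1, 2.6)

From the two frames, the blue sphere sits at roughly (7.8, 4.3) before and (10.9, 6.9) after.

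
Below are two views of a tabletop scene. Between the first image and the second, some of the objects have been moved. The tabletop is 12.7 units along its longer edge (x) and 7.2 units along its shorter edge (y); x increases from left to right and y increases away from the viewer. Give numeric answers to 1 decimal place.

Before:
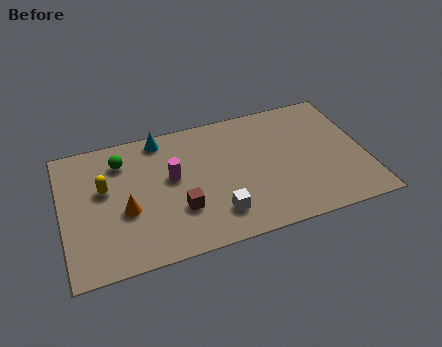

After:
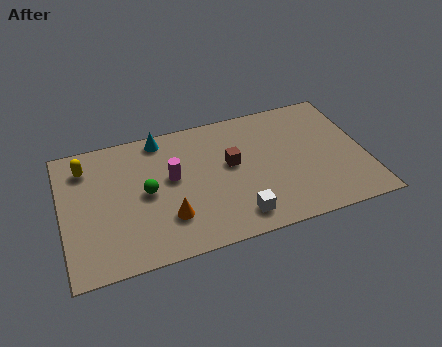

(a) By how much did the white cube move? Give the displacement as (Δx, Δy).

(0.8, -0.4)

From the two frames, the white cube sits at roughly (6.3, 1.6) before and (7.1, 1.2) after.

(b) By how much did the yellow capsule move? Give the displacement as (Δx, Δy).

(-0.7, 1.4)

The yellow capsule started near (1.8, 4.3) and ended near (1.1, 5.7).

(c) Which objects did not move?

the magenta cylinder and the cyan cone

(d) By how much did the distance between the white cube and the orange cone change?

-1.0

They were about 3.9 units apart before and 2.9 after — 1.0 units closer together.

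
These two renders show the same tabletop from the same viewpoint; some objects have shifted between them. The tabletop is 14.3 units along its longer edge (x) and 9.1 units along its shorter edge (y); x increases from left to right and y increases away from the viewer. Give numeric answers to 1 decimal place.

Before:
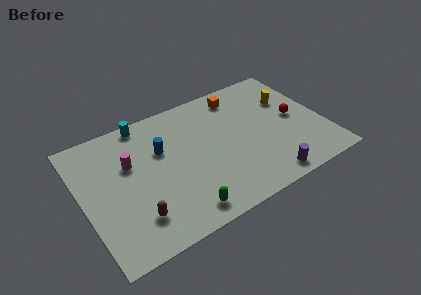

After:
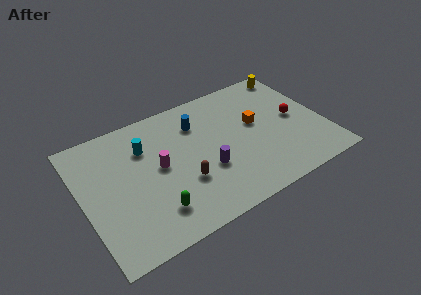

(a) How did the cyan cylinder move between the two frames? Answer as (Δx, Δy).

(-0.2, -1.8)

The cyan cylinder was at about (4.1, 8.3) and moved to about (3.9, 6.5).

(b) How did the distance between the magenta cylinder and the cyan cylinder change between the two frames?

-1.0

They were about 2.8 units apart before and 1.8 after — 1.0 units closer together.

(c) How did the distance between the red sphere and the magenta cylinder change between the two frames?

-1.7

Before: roughly 9.9 units apart; after: 8.2. That's 1.7 units closer together.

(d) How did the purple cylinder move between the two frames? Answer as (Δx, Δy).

(-3.2, 2.3)

The purple cylinder was at about (10.3, 1.0) and moved to about (7.1, 3.3).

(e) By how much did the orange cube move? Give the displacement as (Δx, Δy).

(0.6, -2.5)

From the two frames, the orange cube sits at roughly (9.8, 7.7) before and (10.4, 5.2) after.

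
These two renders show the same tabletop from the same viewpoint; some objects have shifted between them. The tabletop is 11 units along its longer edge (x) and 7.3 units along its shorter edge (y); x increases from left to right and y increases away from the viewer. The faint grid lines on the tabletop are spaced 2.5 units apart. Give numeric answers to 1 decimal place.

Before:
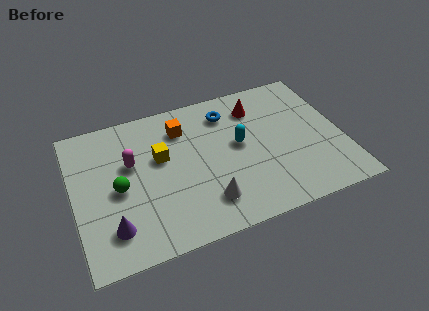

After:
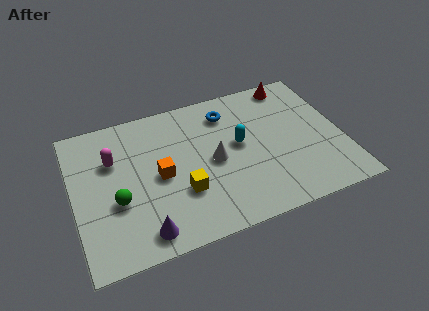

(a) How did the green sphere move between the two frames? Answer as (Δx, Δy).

(-0.1, -0.6)

From the two frames, the green sphere sits at roughly (1.8, 3.4) before and (1.7, 2.8) after.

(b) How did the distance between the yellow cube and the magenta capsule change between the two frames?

+2.4

Before: roughly 1.2 units apart; after: 3.6. That's 2.4 units further apart.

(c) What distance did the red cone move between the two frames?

1.8

The red cone moved from about (7.7, 5.7) to (9.3, 6.5), a distance of √(1.6² + 0.8²) ≈ 1.8.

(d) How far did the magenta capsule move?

0.8

The magenta capsule moved from about (2.4, 4.5) to (1.7, 4.9), a distance of √(0.7² + 0.4²) ≈ 0.8.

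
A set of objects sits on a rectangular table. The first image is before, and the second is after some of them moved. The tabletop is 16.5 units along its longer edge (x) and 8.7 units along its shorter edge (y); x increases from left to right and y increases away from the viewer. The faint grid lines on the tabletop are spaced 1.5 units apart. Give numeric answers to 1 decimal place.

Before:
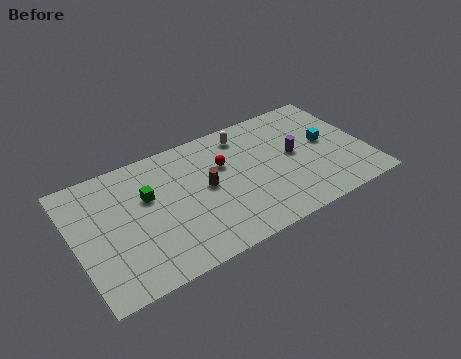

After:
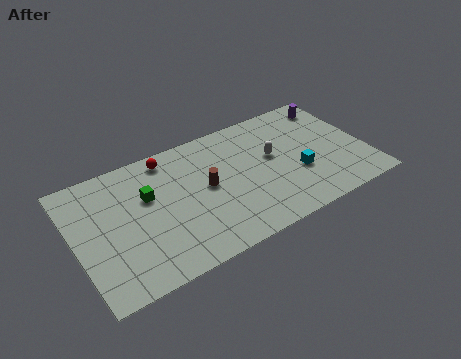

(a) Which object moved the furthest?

the purple cylinder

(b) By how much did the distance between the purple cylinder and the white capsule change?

+0.9

They were about 3.7 units apart before and 4.6 after — 0.9 units further apart.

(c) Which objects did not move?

the brown cylinder and the green cube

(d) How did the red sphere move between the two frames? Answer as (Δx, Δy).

(-3.0, 1.9)

The red sphere was at about (8.6, 5.7) and moved to about (5.6, 7.6).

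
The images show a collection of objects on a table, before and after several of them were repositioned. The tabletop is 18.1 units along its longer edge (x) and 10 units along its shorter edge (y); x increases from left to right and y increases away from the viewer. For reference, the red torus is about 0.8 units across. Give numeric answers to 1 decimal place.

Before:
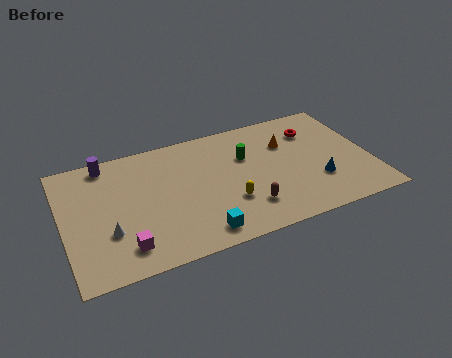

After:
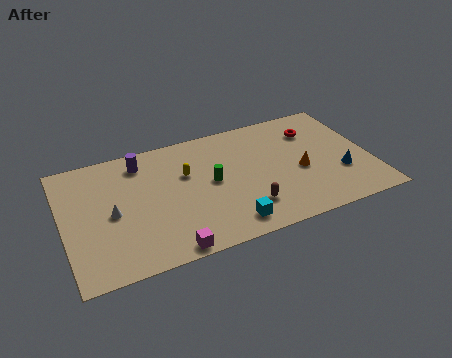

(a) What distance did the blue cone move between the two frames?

1.4

The blue cone was near (14.8, 3.1) before and (16.2, 3.3) after, so it travelled √(1.4² + 0.2²) ≈ 1.4 units.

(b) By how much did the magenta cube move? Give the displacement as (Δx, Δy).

(2.4, -1.1)

The magenta cube was at about (3.3, 1.9) and moved to about (5.7, 0.8).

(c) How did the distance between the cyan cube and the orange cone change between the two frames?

-2.6

They were about 8.0 units apart before and 5.4 after — 2.6 units closer together.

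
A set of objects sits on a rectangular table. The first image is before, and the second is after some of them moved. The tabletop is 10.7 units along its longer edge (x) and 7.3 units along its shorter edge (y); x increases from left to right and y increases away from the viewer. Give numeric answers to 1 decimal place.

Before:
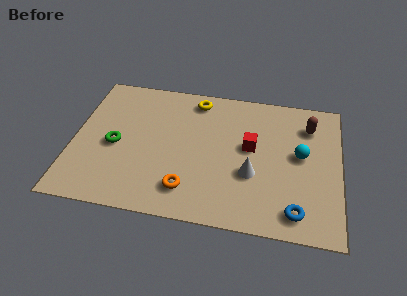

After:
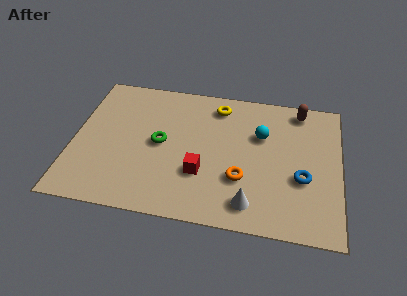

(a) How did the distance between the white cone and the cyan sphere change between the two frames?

+1.3

The distance was about 2.3 in the first image and 3.6 in the second, so they moved 1.3 units further apart.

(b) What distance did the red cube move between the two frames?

2.5

The red cube moved from about (7.1, 4.1) to (5.2, 2.4), a distance of √(1.9² + 1.7²) ≈ 2.5.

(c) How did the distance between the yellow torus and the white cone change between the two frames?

+0.8

The distance was about 4.3 in the first image and 5.1 in the second, so they moved 0.8 units further apart.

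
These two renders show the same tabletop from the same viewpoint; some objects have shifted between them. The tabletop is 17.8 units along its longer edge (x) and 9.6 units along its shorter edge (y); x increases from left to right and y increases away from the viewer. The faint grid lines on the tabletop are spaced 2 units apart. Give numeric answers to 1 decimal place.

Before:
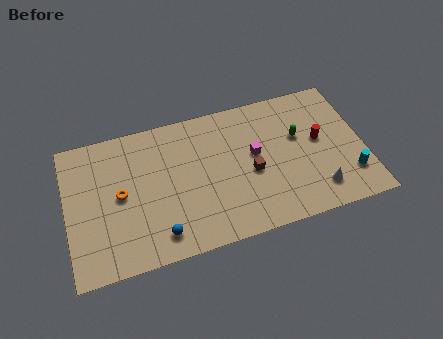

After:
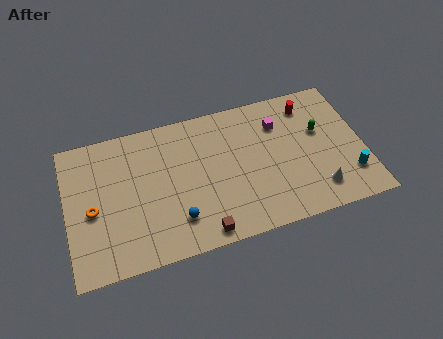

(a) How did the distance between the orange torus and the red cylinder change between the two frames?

+1.8

They were about 12.0 units apart before and 13.8 after — 1.8 units further apart.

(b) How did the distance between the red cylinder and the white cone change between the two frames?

+2.6

Before: roughly 3.4 units apart; after: 6.0. That's 2.6 units further apart.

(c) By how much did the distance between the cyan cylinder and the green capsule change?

-0.7

Before: roughly 4.5 units apart; after: 3.8. That's 0.7 units closer together.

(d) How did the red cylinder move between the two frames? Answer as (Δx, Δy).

(-0.4, 2.6)

From the two frames, the red cylinder sits at roughly (15.2, 5.3) before and (14.8, 7.9) after.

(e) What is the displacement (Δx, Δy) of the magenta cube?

(1.6, 1.7)

From the two frames, the magenta cube sits at roughly (11.3, 5.4) before and (12.9, 7.1) after.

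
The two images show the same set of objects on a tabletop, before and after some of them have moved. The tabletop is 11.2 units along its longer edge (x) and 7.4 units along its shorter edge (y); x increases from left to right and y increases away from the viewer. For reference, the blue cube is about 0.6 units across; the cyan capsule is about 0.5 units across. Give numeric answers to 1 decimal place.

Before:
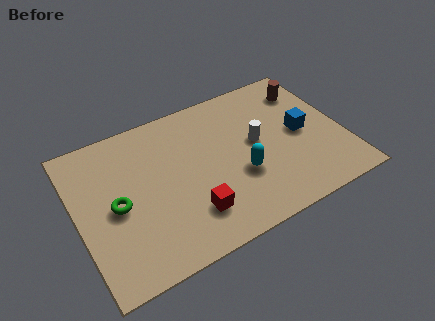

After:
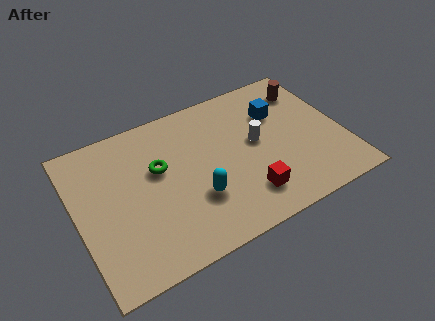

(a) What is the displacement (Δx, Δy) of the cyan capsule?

(-1.9, -0.3)

The cyan capsule started near (6.7, 2.7) and ended near (4.8, 2.4).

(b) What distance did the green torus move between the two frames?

2.1

From (1.6, 3.5) to (3.5, 4.5), the green torus covered √(1.9² + 1.0²) ≈ 2.1 units.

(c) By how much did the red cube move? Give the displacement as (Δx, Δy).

(2.3, -0.2)

The red cube was at about (4.5, 1.8) and moved to about (6.8, 1.6).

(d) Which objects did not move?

the white cylinder and the brown cylinder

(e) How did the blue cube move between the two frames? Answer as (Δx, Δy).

(-0.8, 1.4)

The blue cube was at about (9.5, 3.7) and moved to about (8.7, 5.1).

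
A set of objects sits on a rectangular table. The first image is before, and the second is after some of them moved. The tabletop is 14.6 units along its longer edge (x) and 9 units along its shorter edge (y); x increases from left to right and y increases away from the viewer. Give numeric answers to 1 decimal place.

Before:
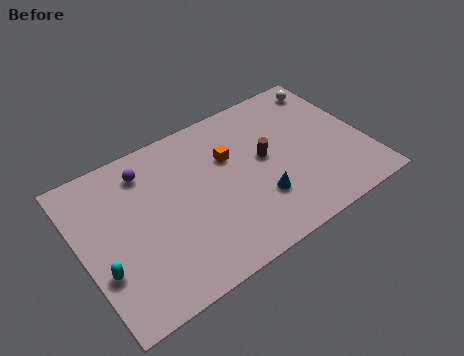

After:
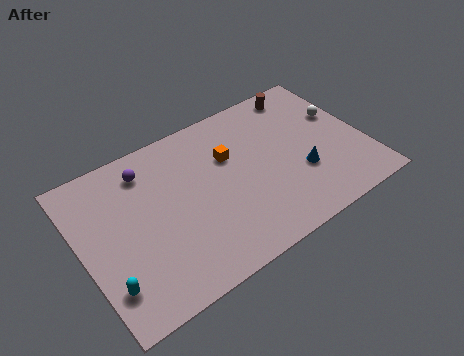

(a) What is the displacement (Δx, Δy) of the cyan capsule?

(0.1, -0.9)

The cyan capsule was at about (0.8, 3.0) and moved to about (0.9, 2.1).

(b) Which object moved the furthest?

the brown cylinder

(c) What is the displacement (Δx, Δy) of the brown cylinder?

(2.6, 3.0)

The brown cylinder started near (9.5, 4.9) and ended near (12.1, 7.9).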